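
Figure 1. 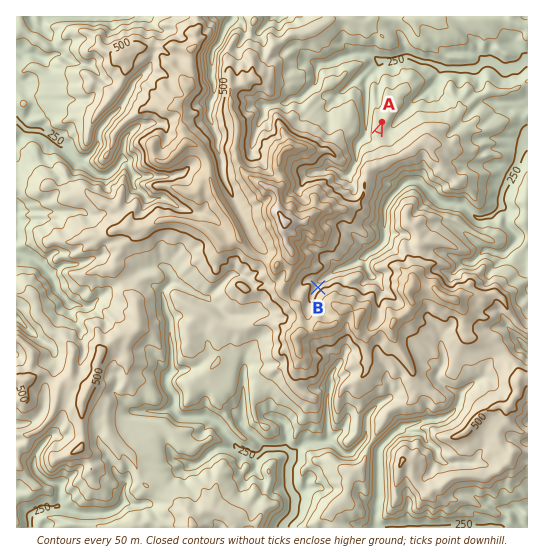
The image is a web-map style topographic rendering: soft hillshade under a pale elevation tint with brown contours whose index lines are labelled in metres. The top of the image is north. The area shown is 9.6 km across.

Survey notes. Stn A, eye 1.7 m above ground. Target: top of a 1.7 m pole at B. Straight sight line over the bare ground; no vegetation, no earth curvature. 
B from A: no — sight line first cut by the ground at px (371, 150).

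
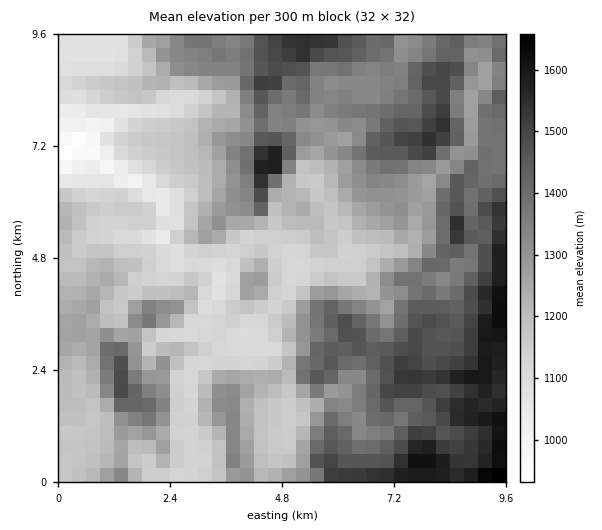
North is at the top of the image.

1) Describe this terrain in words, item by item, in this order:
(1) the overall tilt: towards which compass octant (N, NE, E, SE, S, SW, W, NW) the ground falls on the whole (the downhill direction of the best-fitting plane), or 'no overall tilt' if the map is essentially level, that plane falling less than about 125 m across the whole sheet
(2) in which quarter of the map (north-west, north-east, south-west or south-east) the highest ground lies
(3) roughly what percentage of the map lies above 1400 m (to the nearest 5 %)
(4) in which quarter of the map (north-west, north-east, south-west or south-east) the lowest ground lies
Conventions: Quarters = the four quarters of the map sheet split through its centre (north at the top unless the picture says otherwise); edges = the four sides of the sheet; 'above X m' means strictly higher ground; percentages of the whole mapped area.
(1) On the whole the ground falls towards the west.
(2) Look to the south-east quarter for the highest ground.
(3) Roughly 25 % of the ground is higher than 1400 m.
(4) The lowest point lies in the north-west quarter of the map.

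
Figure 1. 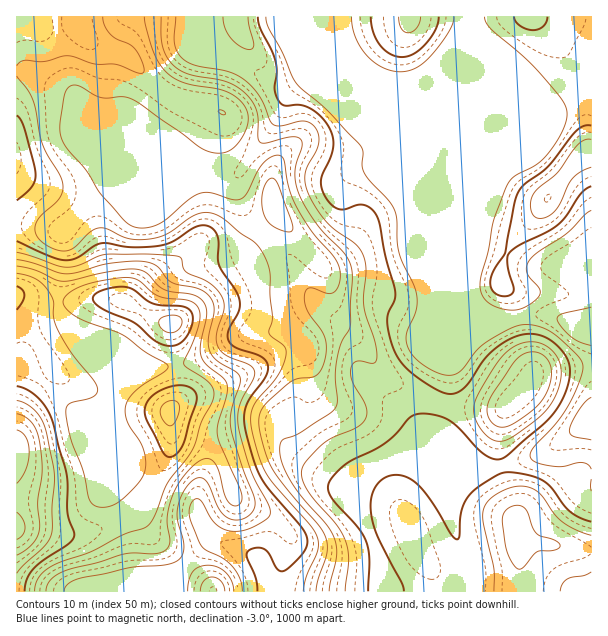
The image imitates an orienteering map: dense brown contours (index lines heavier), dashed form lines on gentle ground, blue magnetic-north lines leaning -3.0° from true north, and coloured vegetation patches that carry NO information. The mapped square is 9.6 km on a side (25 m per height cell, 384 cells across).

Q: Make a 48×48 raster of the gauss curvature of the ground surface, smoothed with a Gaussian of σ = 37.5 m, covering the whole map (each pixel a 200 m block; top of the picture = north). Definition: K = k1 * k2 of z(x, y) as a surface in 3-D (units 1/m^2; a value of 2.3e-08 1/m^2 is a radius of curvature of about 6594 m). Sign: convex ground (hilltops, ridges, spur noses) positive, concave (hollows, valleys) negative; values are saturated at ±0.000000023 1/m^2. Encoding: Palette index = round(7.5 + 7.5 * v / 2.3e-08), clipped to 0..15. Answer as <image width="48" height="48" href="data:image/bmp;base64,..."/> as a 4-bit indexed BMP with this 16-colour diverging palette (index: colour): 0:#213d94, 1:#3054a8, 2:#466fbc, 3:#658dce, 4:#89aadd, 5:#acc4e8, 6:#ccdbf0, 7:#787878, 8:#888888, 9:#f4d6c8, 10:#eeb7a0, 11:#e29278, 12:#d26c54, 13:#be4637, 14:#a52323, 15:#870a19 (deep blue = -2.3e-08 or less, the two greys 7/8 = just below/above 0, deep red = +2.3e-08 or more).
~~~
<image width="48" height="48" href="data:image/bmp;base64,Qk32BAAAAAAAAHYAAAAoAAAAMAAAADAAAAABAAQAAAAAAIAEAAATCwAAEwsAABAAAAAAAAAAlD0hAKhUMAC8b0YAzo1lAN2qiQDoxKwA8NvMAHh4eACIiIgAyNb0AKC37gB4kuIAVGzSADdGvgAjI6UAGQqHAFnLyYd3iIdd/0R3dniIiIiHd3d3h3eIh0ipmXeIh3g36kZ3dnh3d3d3d3eId3d4h1d3d3d3h2MCVGiHdndnd3eIh3eId3d3eJhleId3erZHdXmIebhWZ3eId3d3iIeIh+plZ3d3eKh4dWeIjflVZ3iIiId3iHeIdsl2d3d3dViHRGZlerdWd3iIh3d4iHdneHd4iId3mFnIWugzeId3h3iId4d4qYdomWZ4iJiHmXrrfvo1eJmId4iId3Z4mqmImHd3d4iIdljLe8hXeKmId3h3d3dnial3h3iHd3iIhTaYV3aJeJiIh3d3d3d3ZXdWeIh3d3iIhkdkRmeqd4iIh3d3iHh3Q3h3iah4h3iIh3tjWHeZZ3iIh3d4iId1NJqHicqIiIh4mIt1ZniYd3iId3d4iId2Zoh3d7p3iIh3eIiIY1m4eHd4d3d4iId4qHdmiJlmiIh2acp4Y036iId4h3eIh3Z72ol2iodWl3d1av13h1zpeIh3d3eHd2VryYqXeWZWh3d2V6qImVaHiHd3d3d3dlZ4mIq3Z2Z4h3d3dmZ4h2Z2eHZol4h3dmZ3d3m4VXeIh3eIeIM2d2iER3d6l3dnmtiHiJvYI4iIiHiHd1ECeYdkR5mJh3d6iIh3is/3A4d3iIiIdmQCrrh2eKpnd3epiHdXet/GV3d4h3iJee+WzrmIeJdXd3eYeId3ZVVHyXd4d3eHRv/5aId3d3d3eHZ3eIiHdANGiHeHZ3iXEH/4A2d3d4h2eIeWeId0VFiHeIhjSIrtY2iDJWd3eId2iYiWeIco2oZneLtQCJm7iLpTV3d4h4eId3iGeIcv+Hd3eLxxR3eIdouFeIeId3m4Z3d3eIdcl5mIh3eL6VZ4hCV2eIeId4u3Z3eYiIeHRZmIiDWv+VVXhSN5d3iHh3iFZ3iYiIiIZWiIeEe8t1V7uoatpnd3dleGZ3iIiIiIdmd3eGeZhlV7uqiLlndndmiXeId4iIh3h2eHeHeHd2Z4iIdmZ3ZpdomYiJZ4iIh3d3m4eHeHd3d4iIdmaIaLZ5mYiIZ4iIh4iIvJeIiId3iHiHd3eIeseamHd3d4iIiId4qneIiId3eIiId3d5eaWrmHeIiIiIiHZGdUV4d3d3eIiId3d3Z5R5h3eIiIiIiHd5tlZ4eIiHeIiIh3d2VZVnd3d3iIiIiIiImonYeIiIiIiIh3d3VHiadld3iIiIiIiIiYn4eIiIiIh4d3iJdGiLlnh3iIiIiIiIiJRYd4iIeIh3h3iutYl6loiIiIiIiIiIiJQod3iHeIiIiHi+pplXZ3iIiIiIiIiIiIZXd4iHeId3d3m5ZYZXd4iIiIiIiIiHeHd3d4iHeIdkVnh1RnWoeIh3d3eIiIiHh3iId4iHd4hViZdVZ4eIiId2ZVd4iIiId3eIeHeId5hovJh3eJZ4iHdomYZ4iHiHd3d4iHeIZ4h5uId4iHZ4h3aImZh3eHiHd3d3eHeId3ZomId5Zqd4h3eIial3d3iIiHd3d3d3mXZ3d3eJPMiIh2iIial0domYiIiA=="/>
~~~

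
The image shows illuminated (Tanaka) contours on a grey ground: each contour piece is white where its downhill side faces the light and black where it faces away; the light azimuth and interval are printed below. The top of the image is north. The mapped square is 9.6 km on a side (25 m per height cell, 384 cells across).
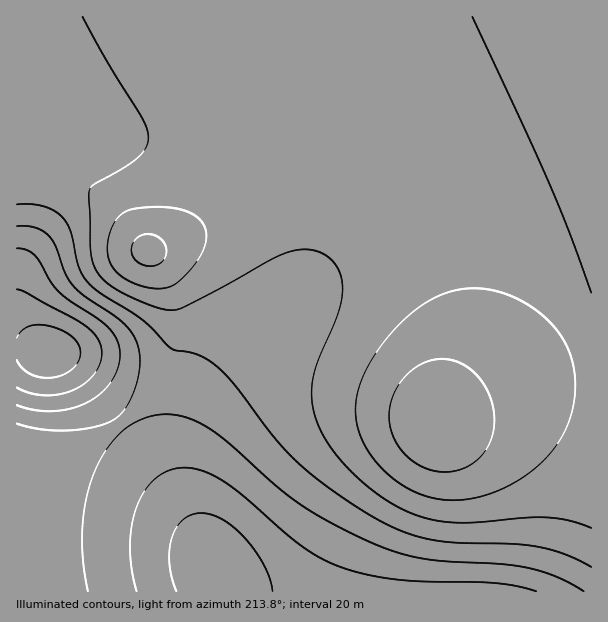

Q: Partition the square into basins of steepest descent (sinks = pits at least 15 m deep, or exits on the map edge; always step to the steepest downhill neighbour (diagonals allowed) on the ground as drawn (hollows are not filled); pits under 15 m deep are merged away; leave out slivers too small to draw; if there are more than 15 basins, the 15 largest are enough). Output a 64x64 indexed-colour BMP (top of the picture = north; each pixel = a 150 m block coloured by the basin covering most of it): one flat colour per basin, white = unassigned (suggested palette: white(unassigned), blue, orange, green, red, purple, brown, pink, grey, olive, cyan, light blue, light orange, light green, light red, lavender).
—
<image width="64" height="64" href="data:image/bmp;base64,Qk12CAAAAAAAAHYAAAAoAAAAQAAAAEAAAAABAAQAAAAAAAAIAAATCwAAEwsAABAAAAAAAAAA////ALR3HwAOf/8ALKAsACgn1gC9Z5QAS1aMAMJ34wB/f38AIr28AM++FwDox64AeLv/AIrfmACWmP8A1bDFADMzMzMzMzMzMzMzMRERERERERERERERERERERERERERMzMzMzMzMzMzMzMxEREREREREREREREREREREREREREzMzMzMzMzMzMzMxERERERERERERERERERERERERERETMzMzMzMzMzMzMzERERERERERERERERERERERERERERMzMzMzMzMzMzMzEREREREREREREREREREREREREREREzMzMzMzMzMzMzMRERERERERERERERERERERERERERETMzMzMzMzMzMzMRERERERERERERERERERERERERERERMzMzMzMzMzMzMhEREREREREREREREREREREREREREREzMzMzMzMzMzMyERERERERERERERERERERERERERERETMzMzMzMzMzMyERERERERERERERERERERERERERERERMzMzMzMzMzMzIREREREREREREREREREREREREREREREzMzMzMzMzMzIhERERERERERERERERERERERERERERETMzMzMzMzMzIiERERERERERERERERERERERERERERERMzMzMzMzMzMiEREREREREREREREREREREREREREREREzMzMzMzMzMiIRERERERERERERERERERERERERERERETMzMzMzMzMiIhERERERERERERERERERERERERERERERMzMzMzMzMiIiIREREREREREREREREREREREREREREREzMzMzMzMyIiIhERERERERERERERERERERERERERERETMzMzMzMyIiIiERERERERERERERERERERERERERERERMzMzMzMyIiIiIREREREREREREREREREREREREREREREzMzMzMyIiIiIiERERERERERERERERERERERERERERETMzMzMzIiIiIiIRERERERERERERERERERERERERERERMzMzMzIiIiIiIiEREREREREREREREREREREREREREREzMzMzIiIiIiIiIhERERERERERERERERERERERERERETMzMzIiIiIiIiIiERERERERERERERERERERERERERERMzMzIiIiIiIiIiIhEREREREREREREREREREREREREREzMyIiIiIiIiIiIiIRERERERERERERERERERERERERESIiIiIiIiIiIiIiIiERERERERERERERERERERERERERIiIiIiIiIiIiIiIiIiEREREREREREREREREREREREREiIiIiIiIiIiIiIiIiIhERERERERERERERERERERERESIiIiIiIiIiIiIiIiIiIRERERERERERERERERERERERIiIiIiIiIiIiIiIiIiIiEREREREREREREREREREREREiIiIiIiIiIiIiIiIiIiIhERERERERERERERERERERESIiIiIiIiIiIiIiIiIiIiERERERERERERERERERERERIiIiIiIiIiIiIiIiIiIiIREREREREREREREREREREREiIiIiIiIiIiIiIiIiIiIiERERERERERERERERERERESIiIiIiIiIiIiIiIiIiIiIRERERERERERERERERERERIiIiIiIiIiIiIiIiIiIiIhEREREREREREREREREREREiIiIiIiIiIiIiIiIiIiIiERERERERERERERERERERESIiIiIiIiIiIiIiIiIiIiIRERERERERERERERERERERIiIiIiIiIiIiIiIiIiIiIhEREREREREREREREREREREiIiIiIiIiIiIiIiIiIiIhERERERERERERERERERERESIiIiIiIiIiIiIiIiIiIiERERERERERERERERERERERIiIiIiIiIiIiIiIiIiIiIREREREREREREREREREREREiIiIiIiIiIiIiIiIiIiIRERERERERERERERERERERESIiIiIiIiIiIiIiIiIiIRERERERERERERERERERERERIiIiIiIiIiIiIiIiIiIhERERERERERERERERERERERESIiIiIiIiIiIiIiIiIhERERERERERERERERERERERERERIiIiIiIiIiIiIiIhERERERERERERERERERERERERERERESIiIiIiIiIiIRERERERERERERERERERERERERERERERERESIiIiIhERERERERERERERERERERERERERERERERERERERERERERERERERERERERERERERERERERERERERERERERERERERERERERERERERERERERERERERERERERERERERERERERERERERERERERERERERERERERERERERERERERERERERERERERERERERERERERERERERERERERERERERERERERERERERERERERERERERERERERERERERERERERERERERERERERERERERERERERERERERERERERERERERERERERERERERERERERERERERERERERERERERERERERERERERERERERERERERERERERERERERERERERERERERERERERERERERERERERERERERERERERERERERERERERERERERERERERERERERERERERERERERERERERERERERERERERERERERERERERERERERERERERERERERERERERERERERERERERERERERERERERERERERERERERERERERERERERERERERERERERERERERERERERERERERERER"/>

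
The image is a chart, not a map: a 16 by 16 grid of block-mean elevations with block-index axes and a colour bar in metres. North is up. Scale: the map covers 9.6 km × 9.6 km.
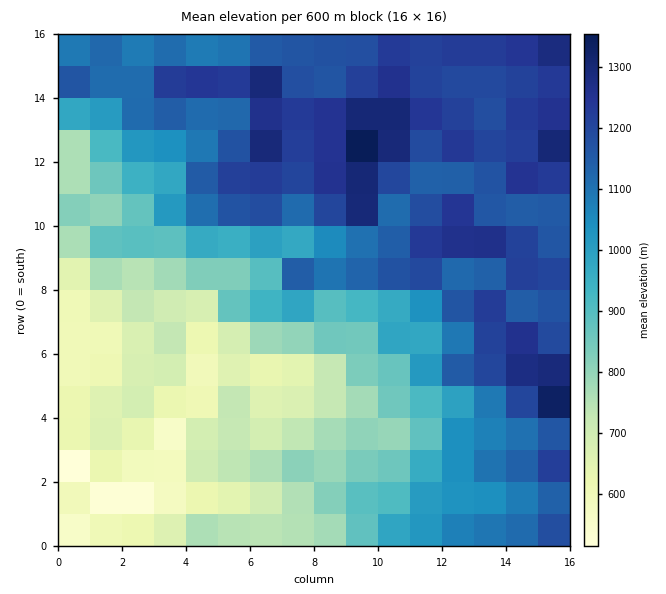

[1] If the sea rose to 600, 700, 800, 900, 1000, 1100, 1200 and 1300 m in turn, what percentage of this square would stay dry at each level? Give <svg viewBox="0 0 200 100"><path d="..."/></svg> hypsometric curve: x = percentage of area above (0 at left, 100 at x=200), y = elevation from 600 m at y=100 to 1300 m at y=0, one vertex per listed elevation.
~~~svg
<svg viewBox="0 0 200 100"><path d="M191 100l-25-14-24-15-18-14-16-14-23-14-39-15-38-14"/></svg>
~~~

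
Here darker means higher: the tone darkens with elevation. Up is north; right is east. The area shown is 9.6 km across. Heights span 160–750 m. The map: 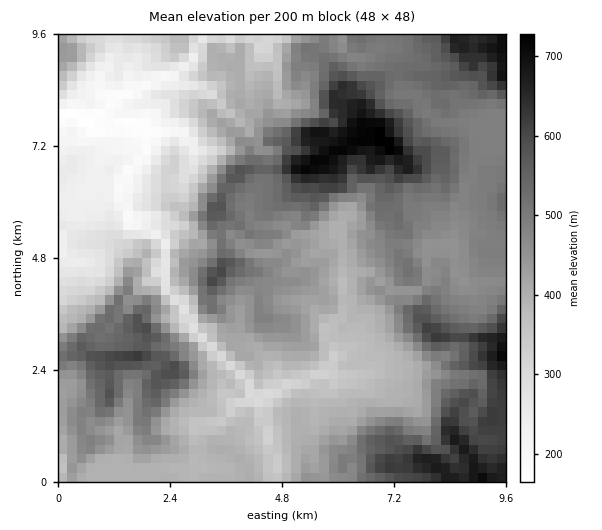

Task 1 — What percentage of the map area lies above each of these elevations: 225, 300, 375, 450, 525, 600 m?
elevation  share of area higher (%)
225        95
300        86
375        76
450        51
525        25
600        10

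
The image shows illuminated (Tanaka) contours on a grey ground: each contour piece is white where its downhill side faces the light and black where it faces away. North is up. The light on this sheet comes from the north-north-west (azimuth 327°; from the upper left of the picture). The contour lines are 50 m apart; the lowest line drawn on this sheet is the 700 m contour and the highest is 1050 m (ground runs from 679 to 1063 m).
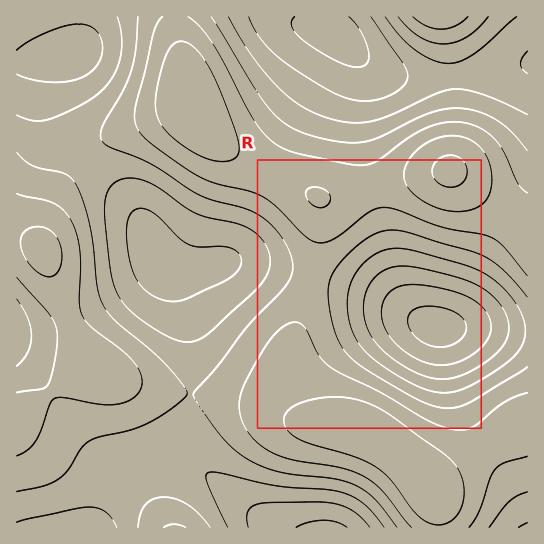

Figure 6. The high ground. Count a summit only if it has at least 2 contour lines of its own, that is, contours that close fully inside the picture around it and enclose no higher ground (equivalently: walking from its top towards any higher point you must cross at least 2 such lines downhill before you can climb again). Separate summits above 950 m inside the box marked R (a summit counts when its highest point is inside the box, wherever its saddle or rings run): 1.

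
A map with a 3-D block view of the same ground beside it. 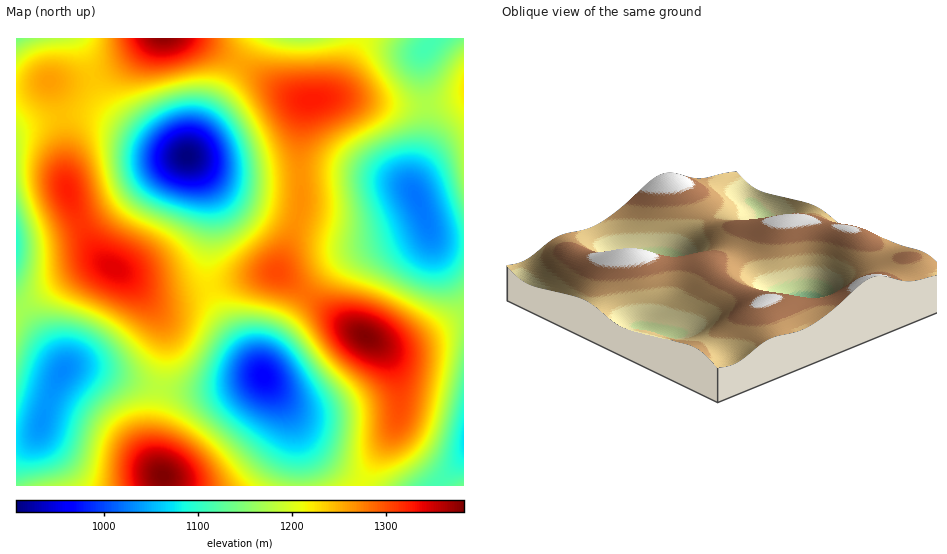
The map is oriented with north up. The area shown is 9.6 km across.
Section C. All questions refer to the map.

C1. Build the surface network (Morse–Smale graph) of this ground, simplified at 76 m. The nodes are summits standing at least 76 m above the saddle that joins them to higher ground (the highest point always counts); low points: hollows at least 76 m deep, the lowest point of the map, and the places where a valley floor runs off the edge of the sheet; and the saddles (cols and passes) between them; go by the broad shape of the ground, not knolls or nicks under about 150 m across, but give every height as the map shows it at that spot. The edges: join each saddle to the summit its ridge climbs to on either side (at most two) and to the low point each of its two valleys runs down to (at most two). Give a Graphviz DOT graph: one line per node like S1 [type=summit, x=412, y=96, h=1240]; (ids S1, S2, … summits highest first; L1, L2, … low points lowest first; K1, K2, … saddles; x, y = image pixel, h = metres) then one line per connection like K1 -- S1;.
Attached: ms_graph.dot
graph terrain {
  S1 [type=summit, x=162, y=476, h=1383];
  S2 [type=summit, x=365, y=337, h=1381];
  S3 [type=summit, x=164, y=39, h=1376];
  S4 [type=summit, x=113, y=268, h=1342];
  L1 [type=low, x=187, y=156, h=906];
  L2 [type=low, x=263, y=376, h=965];
  L3 [type=low, x=417, y=198, h=1021];
  L4 [type=low, x=63, y=371, h=1030];
  L5 [type=low, x=463, y=441, h=1073];
  L6 [type=low, x=17, y=39, h=1141];
  K1 [type=saddle, x=306, y=294, h=1283];
  K2 [type=saddle, x=239, y=63, h=1256];
  K3 [type=saddle, x=61, y=117, h=1242];
  K4 [type=saddle, x=92, y=77, h=1239];
  K5 [type=saddle, x=209, y=287, h=1223];
  K6 [type=saddle, x=363, y=483, h=1206];
  K7 [type=saddle, x=160, y=387, h=1181];
  K8 [type=saddle, x=21, y=309, h=1167];
  K1 -- S2;
  K1 -- L2;
  K1 -- L3;
  K2 -- S2;
  K2 -- S3;
  K2 -- L1;
  K3 -- S4;
  K3 -- L1;
  K3 -- L4;
  K4 -- S3;
  K4 -- S4;
  K4 -- L1;
  K4 -- L6;
  K5 -- S2;
  K5 -- S4;
  K5 -- L1;
  K5 -- L2;
  K6 -- S2;
  K6 -- L2;
  K6 -- L5;
  K7 -- S1;
  K7 -- S4;
  K7 -- L2;
  K7 -- L4;
  K8 -- S1;
  K8 -- S4;
  K8 -- L4;
}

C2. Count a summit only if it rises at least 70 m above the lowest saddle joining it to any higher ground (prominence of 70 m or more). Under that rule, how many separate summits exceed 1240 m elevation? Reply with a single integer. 3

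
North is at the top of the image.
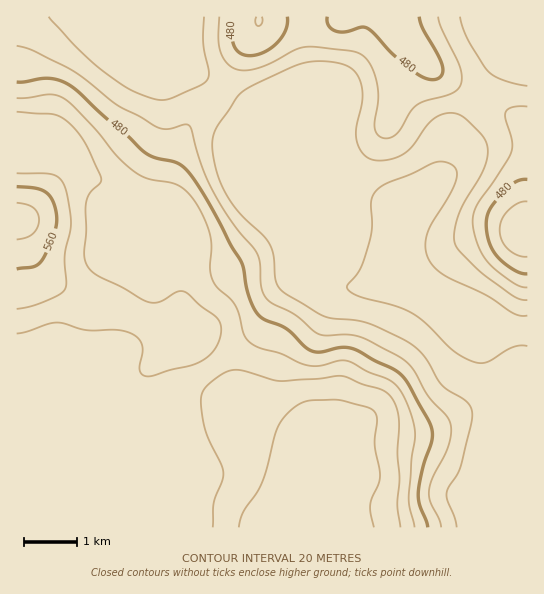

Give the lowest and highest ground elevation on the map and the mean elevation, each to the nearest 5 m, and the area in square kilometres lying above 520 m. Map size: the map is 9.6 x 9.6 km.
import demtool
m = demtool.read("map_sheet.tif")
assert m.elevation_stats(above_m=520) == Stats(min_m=415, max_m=590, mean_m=480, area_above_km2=17.7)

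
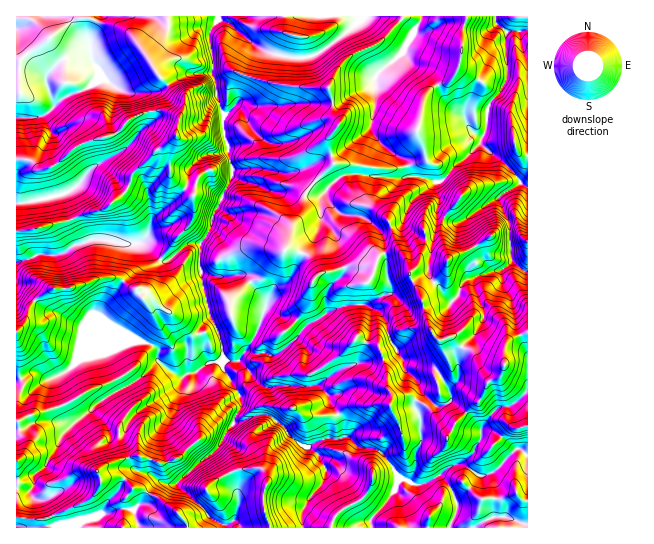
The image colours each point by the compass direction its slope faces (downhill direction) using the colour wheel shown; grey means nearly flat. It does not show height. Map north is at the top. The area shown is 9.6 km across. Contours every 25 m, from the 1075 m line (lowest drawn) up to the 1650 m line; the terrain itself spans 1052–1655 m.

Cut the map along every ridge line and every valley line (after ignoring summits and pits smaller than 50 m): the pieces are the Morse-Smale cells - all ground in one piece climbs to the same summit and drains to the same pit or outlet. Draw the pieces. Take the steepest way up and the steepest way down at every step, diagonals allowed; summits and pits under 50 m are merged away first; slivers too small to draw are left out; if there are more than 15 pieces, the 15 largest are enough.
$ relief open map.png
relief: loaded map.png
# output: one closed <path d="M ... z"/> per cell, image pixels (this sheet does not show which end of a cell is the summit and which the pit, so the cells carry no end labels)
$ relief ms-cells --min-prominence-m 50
<path d="M466 16l-105 0-1 3-14 14-17 14-16 9-12 3-26-4-18-8-27-23-11-4-1-4-49 0-1 13-20 29 9 16 10 10 23-11 21-1 5 10 1 16 7 16-1 13 9 39 0 12-19 36-2 15-11 14-1 20 12 54-10 9-1 7 7 28 2 2 12-2 2 2 1 8 16 24 1 12-6 14 6 0 12-5 14-1 14 9 12 15 12 8 5 0 15-8 16 0 3-2-1-15-12-19-3-8-11-10 29-18 12-4 23-3 17-8 5 7 2 11 11 9 4 8 0 8-5 8 0 6 5 8 1 25-6 15 0 14-6 10 8 4 16-5 14-12 10-4 10 3 12 9 12-3 24-23-18-17-6-2-9 0-1-2 17-21 16-4 14-13 0-118-15-12-12 10-7 0-28 9-6 7-3 10-6 4-17-18-11 8-2 5-10-18-2-12-13-21-8-26-14-11-15-4-3-3-21-38 19 1 20 4 27 0 24-9-1-12-7-14 6-31 2-7 9-8 13-4 8-8 6-18 0-23z"/><path d="M221 361l-12 2-12 9-10 1-2 3-6 0-12-7-6-6-4 0-19 17-32 17-32 26-11 11-16 31-12 9 0 8-4 8 2 8 11 5 9 23 2 2 15-3 48-16 15 0 6 19 86 0 0-3-14-6-34-34 5-8 37-30 22-40-1-12-16-24z"/><path d="M527 16l-60 1-6 17-1 29-5 12-8 8-13 4-9 8-2 7-6 31 7 14 1 13-24 8-27 0-20-4-19-1 21 38 3 3 15 4 14 11 8 26 13 21 2 12 10 18 2-5 10-8-5-12 0-5 3-19 6-22 0-11 18 9 7-2 58-38-3-6-37-35 7-15 0-17 4-8 9-9 7-14 0-46 3-2 17 0z"/><path d="M197 243l-11 2-20 16-5-1-8 9 0 8-4 9-7 6-11-4-10-9-19-2-31 11-17 0-16 9-9 10-5 18-8 8 0 46 3 1 15-8 17 7 15-7 11-12 12-7 21-8 11 0 16-5 18 7 4 4 0 11 20 14 18-4 9-7 2-3-4-8 0-11-4-14 11-12-12-54 1-18z"/><path d="M167 16l-150 0-1 101 27-1 19-17 25-11 14-9 29 14 27-1 5-3 6-4-11-11-9-16 20-29z"/><path d="M267 415l-9 0-17 6-6 0-8 10-8 16-42 35 0 3 34 34 14 6 1 3 76 0 1-18 6-12 15-17 1-14-5-10-10-9-11-4-18-20z"/><path d="M165 111l-12 0-18 5-5 3-13 14-39 12-21 19-12 5-6 0-9-9-13-1-1 71 18-1 33-8 18-8 18-4 15-10 10-10 4-15 27-26 7-3 10-8 3-19z"/><path d="M173 140l-14 8-27 26-4 15-22 19-21 5-18 8-33 8-17 2-1 31 14-3 7-4 22 0 15-10 16-5 19 0 14 4 16-1 11 6 11 11 14-21 14-14 6-15-2-16-22-17-2-30z"/><path d="M398 352l-17 8-23 3-12 4-29 18 11 10 3 8 10 16 3 7 0 11 5 0 9 10 13 1 10 4 8 10 8 15 12 4 6-10 0-14 6-15-1-25-5-8 0-6 5-8 0-8-4-8-11-9-2-11z"/><path d="M211 72l-21 1-22 12 17 16-9 29 0 8-7 9 2 30 22 17 2 16-6 15-14 14-14 19 2 3 8-2 15-14 8-2 5 1 6-6 6-9 2-15 19-36 0-12-9-39 1-13-7-16-1-16z"/><path d="M102 79l-5 1-15 11-20 8-19 17-26 1-1 41 14 2 9 9 6 0 12-5 21-19 39-12 13-14 12-6 23-2 15 7 5-17-16-16-12 7-27 1-16-6z"/><path d="M137 340l-16 5-11 0-21 8-12 7-11 12-15 7-17-7-17 8-1 49 6 0 17-8 34 3 25-21 40-23 21-18 0-11-4-4z"/><path d="M349 437l-24 2-17 8 12 10 5 10 0 10-22 33-2 9 2 9 68 0 0-9 12-12 12-17 4-12-14-21-8-8-19-2z"/><path d="M109 240l-19 0-16 5-15 10-22 0-20 8-1 68 8-6 5-18 4-5 21-14 17 0 31-11 15 0 14 11 11 4 3-1 7-10 1-12 7-10-10-10-11-6-16 1z"/><path d="M521 449l-6 0-21 23-11 4-4 0-17-12-15 4-7 7 11 12 6 16-1 11-6 14 78-1 0-72z"/>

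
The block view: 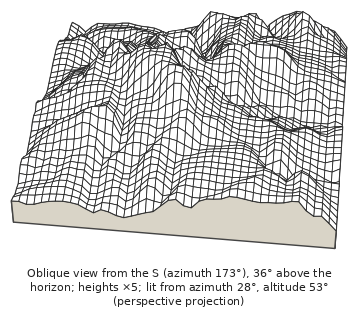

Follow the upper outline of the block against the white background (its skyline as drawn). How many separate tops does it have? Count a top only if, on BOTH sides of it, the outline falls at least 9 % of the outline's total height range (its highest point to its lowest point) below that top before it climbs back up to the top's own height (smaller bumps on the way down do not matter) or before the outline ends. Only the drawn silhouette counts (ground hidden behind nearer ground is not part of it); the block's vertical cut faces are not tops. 2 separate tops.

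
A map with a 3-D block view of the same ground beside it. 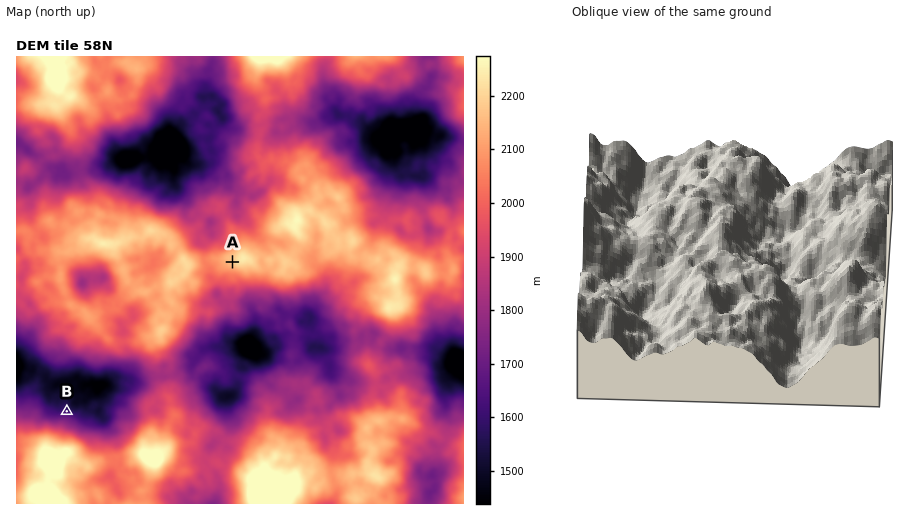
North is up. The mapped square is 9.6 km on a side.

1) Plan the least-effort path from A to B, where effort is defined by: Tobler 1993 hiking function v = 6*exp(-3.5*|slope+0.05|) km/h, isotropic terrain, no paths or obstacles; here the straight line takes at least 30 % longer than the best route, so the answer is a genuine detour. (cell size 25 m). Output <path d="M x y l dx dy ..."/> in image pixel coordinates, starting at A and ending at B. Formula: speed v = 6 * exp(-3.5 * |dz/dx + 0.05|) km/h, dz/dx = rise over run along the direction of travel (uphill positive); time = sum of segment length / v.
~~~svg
<path d="M232 262l-2-1-13 0-9 4-4 9 0 10-7 14-2 2-1 3 0 7 1 2 0 4-2 4-4 4-10 21-4 3-2 5 0 7-2 5-6 5-3 2-9 9-3 7-2 1-2 2-5 3-7 7-4 9-1 1-7 4-5 6-7 7-2 1-6 0-14-7-3 0-2-1-5-3-2-2-9-5"/>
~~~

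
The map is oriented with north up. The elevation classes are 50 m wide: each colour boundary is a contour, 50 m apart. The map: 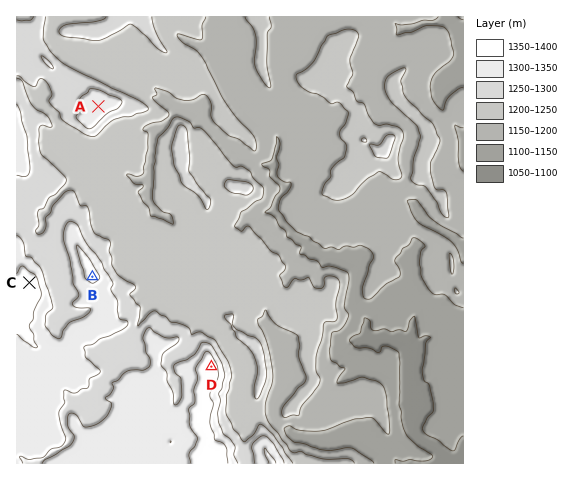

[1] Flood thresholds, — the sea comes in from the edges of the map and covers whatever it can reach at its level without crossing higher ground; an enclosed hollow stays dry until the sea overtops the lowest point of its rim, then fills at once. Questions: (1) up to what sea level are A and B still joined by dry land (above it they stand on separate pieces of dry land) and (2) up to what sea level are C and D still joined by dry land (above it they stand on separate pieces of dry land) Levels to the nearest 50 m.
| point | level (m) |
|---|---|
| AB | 1250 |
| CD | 1300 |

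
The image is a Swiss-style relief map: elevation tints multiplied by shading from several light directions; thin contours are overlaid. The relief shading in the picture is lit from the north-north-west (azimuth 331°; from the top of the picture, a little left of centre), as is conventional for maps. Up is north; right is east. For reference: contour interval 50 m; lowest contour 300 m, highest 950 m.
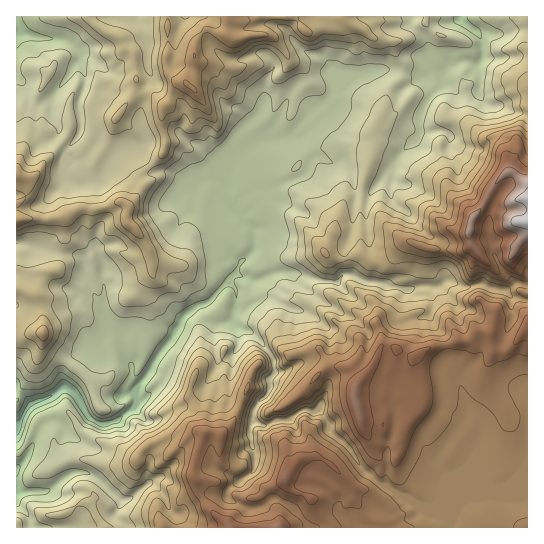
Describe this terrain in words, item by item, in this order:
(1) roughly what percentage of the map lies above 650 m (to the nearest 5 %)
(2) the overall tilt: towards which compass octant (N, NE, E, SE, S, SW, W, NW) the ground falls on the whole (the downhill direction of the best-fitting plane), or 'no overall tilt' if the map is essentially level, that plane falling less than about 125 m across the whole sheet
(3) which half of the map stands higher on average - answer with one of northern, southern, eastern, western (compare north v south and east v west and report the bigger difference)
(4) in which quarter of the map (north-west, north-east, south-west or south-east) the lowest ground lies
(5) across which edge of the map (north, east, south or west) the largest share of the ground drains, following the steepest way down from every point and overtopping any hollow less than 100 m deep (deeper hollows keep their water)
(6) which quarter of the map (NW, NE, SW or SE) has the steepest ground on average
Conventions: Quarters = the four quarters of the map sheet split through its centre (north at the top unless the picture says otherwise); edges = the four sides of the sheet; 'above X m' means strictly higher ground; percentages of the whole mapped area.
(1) About 35 % of the map lies above 650 m.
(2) The general tilt is down to the north-west (the land rises towards the south-east).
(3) The eastern half stands higher on average than the western half.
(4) Look to the south-west quarter for the lowest ground.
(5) The largest share of the runoff leaves by the western edge.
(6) Slopes are steepest in the south-west quarter.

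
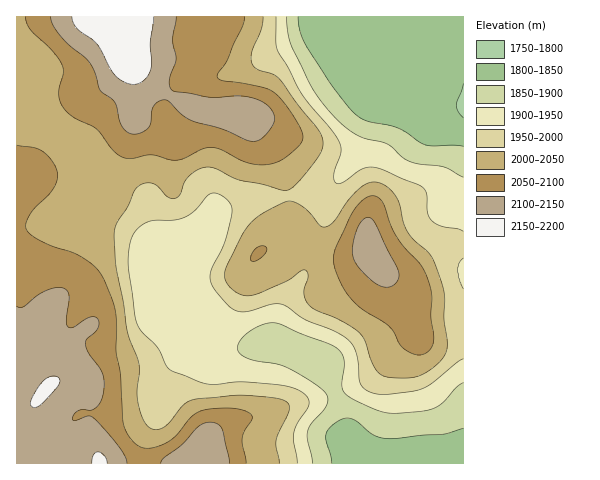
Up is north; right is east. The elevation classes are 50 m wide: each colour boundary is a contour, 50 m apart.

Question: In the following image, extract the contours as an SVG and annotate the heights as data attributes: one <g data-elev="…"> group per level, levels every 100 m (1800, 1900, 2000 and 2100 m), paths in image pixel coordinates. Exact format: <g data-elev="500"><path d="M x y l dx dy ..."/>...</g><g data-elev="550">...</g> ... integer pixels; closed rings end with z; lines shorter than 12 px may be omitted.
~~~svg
<g data-elev="1800"><path d="M463 118l-5-7-2-6 7-21"/></g><g data-elev="1900"><path d="M312 463l-4-23-1-8 4-8 15-18 2-6-1-4-11-11-28-17-11-4-26-4-11-6-3-5 2-7 6-7 10-7 12-5 11 0 57 24 6 6 3 7-2 24 2 8 11 8 28 12 16 1 33-4 10-6 14-15 7-5"/><path d="M463 177l-19-10-25-3-10-3-7-4-13-12-29-9-19-13-19-20-13-20-19-40-2-11-1-15"/></g><g data-elev="2000"><path d="M279 463l-3-16 0-7 12-27 2-6-2-4-7-4-40-4-46 4-12 6-14 17-7 6-9 1-7-5-5-9-3-13-1-11 2-26-12-36-4-28-7-35-2-28 1-9 2-7 11-15 7-17 8-6 5-1 6 1 13 13 8 1 5-3 4-13 6-7 10-6 9-2 8 2 21 11 48 10 5-1 7-6 20-25 4-8 1-7-1-7-4-7-20-24-19-26-7-5-15-5-5-6 0-10 9-24 2-12"/><path d="M387 377l23 1 14-4 18-14 4-7 1-7-3-27 0-25-7-24-7-16-17-15-6-8-4-9-4-20-6-9-7-7-7-3-7-1-7 2-15 15-16 22-8 6-6-2-16-18-13-6-11 3-24 14-12 14-18 35-1 10 4 9 12 9 11 0 34-14 15-10 5-1 2 7-4 16 4 11 7 5 24 10 19 13 7 9 6 19 4 9 6 5z"/></g><g data-elev="2100"><path d="M127 463l-2-7-6-9-25-29-5-2-13 4-4-1 2-5 4-3 13-1 5-2 5-6 2-7 1-11-1-9-4-7-11-15-3-9 2-5 11-11 1-5-1-4-3-2-5 0-16 10-6 0-2-7 3-25-2-5-6-3-8 1-10 4-21 15-5-1"/><path d="M230 463l-8-34-5-5-7-2-7 2-6 3-15 18-19 14-2 4"/><path d="M386 287l5-1 5-3 3-6-1-6-23-48-4-5-4 0-6 4-5 10-3 14 0 11 4 9 11 11 9 7z"/><path d="M51 17l2 9 8 11 29 26 5 10 4 16 16 13 5 21 7 9 10 2 10-5 3-5 3-18 5-4 7-2 4 2 14 14 10 5 29 8 27 12 7 0 6-2 9-12 4-8-3-9-10-8-17-6-36 1-34-5-4-3-1-11 6-18-3-20 3-23"/></g>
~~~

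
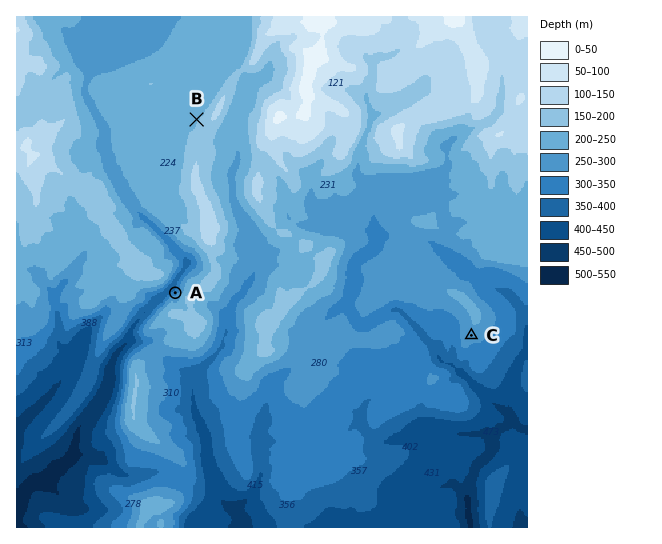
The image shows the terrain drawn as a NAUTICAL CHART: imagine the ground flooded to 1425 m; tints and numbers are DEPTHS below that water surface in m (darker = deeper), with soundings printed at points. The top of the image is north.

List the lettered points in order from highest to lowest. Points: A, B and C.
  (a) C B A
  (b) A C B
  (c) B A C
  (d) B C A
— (d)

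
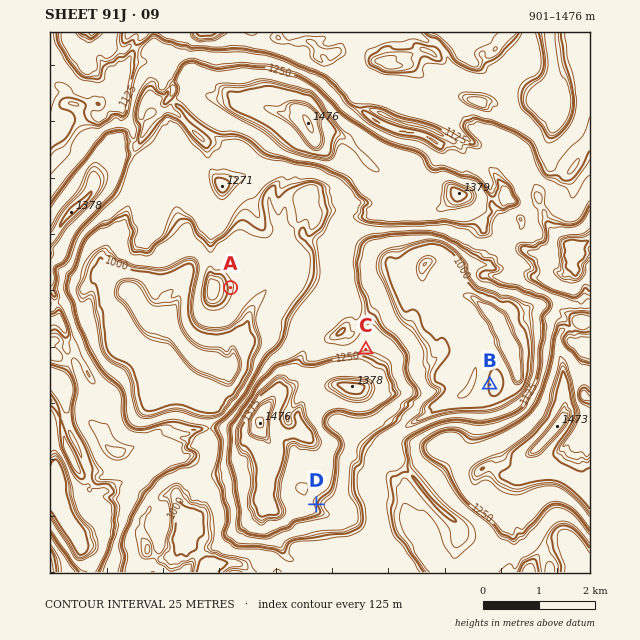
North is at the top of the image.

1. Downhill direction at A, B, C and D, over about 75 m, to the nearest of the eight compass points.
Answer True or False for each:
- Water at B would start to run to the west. True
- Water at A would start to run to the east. True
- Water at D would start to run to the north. False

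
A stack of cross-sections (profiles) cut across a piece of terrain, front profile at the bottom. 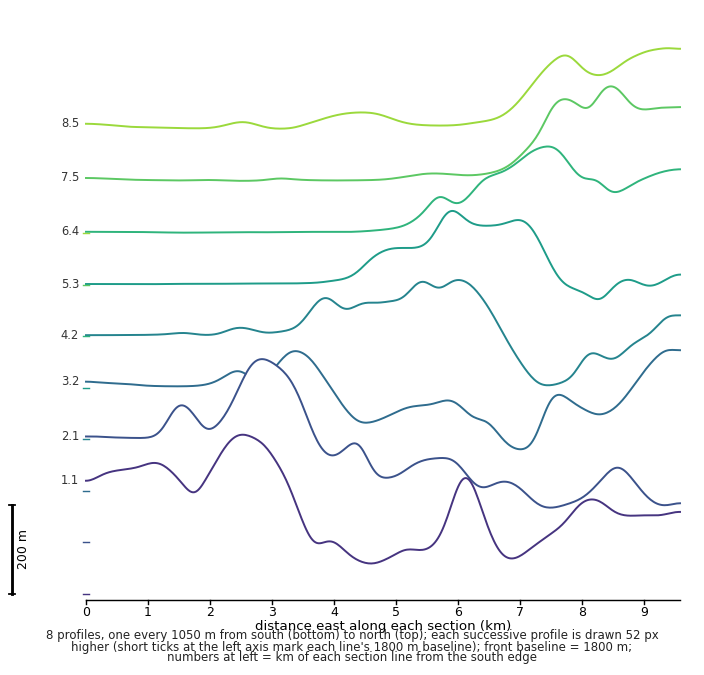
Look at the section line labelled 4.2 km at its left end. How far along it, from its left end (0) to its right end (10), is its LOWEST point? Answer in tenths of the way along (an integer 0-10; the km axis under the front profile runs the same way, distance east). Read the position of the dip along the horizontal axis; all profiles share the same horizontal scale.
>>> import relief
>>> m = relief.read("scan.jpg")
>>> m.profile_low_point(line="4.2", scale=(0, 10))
8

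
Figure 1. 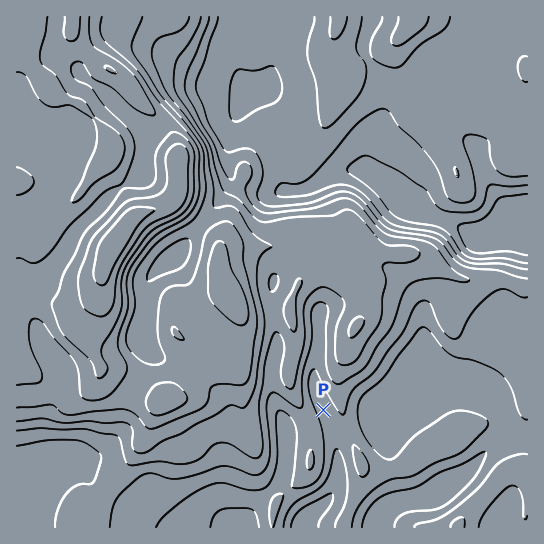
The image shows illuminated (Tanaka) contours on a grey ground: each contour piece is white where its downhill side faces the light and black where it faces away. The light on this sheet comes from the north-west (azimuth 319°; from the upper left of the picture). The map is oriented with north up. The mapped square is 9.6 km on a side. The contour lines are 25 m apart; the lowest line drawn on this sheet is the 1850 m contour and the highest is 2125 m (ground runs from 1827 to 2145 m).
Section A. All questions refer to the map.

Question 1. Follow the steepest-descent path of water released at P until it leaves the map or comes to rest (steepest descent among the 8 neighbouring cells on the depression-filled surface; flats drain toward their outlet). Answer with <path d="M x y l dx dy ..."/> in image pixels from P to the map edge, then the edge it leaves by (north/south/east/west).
<path d="M323 410l3 1 3 6 0 2 2 4 0 4 2 2 0 4 1 1 1 13 2 2 0 9 1 1 0 19-1 1-2 8-5 10-27 25-1 5"/>
exit: south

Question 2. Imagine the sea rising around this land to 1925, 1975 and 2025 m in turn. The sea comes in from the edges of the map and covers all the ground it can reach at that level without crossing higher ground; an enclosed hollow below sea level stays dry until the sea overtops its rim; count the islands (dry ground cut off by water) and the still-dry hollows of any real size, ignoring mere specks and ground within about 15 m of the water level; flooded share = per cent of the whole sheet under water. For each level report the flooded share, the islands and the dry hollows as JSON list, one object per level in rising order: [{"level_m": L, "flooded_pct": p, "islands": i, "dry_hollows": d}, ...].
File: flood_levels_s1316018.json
[{"level_m": 1925, "flooded_pct": 40, "islands": 0, "dry_hollows": 0}, {"level_m": 1975, "flooded_pct": 59, "islands": 0, "dry_hollows": 0}, {"level_m": 2025, "flooded_pct": 73, "islands": 0, "dry_hollows": 0}]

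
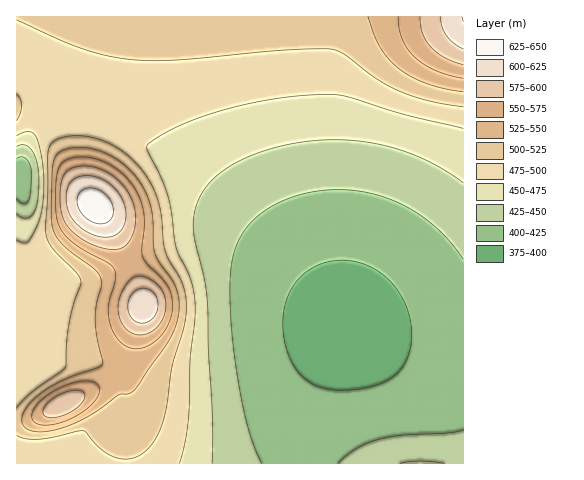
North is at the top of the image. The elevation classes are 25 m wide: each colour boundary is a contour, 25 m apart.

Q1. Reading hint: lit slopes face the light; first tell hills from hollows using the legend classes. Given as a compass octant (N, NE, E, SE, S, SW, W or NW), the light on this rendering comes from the S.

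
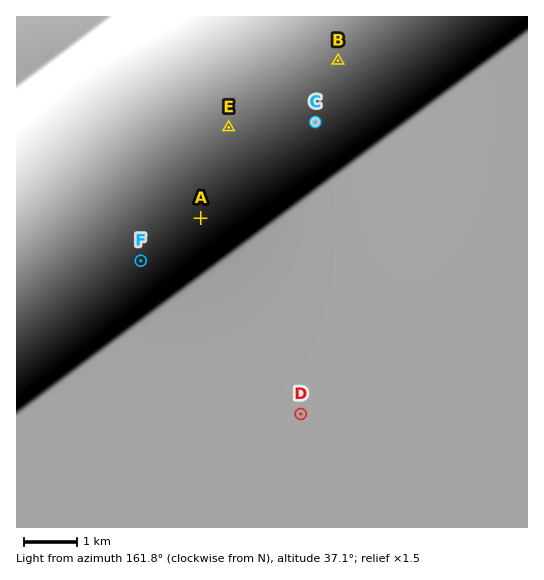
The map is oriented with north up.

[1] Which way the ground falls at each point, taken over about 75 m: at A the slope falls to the NW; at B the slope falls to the NW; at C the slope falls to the NW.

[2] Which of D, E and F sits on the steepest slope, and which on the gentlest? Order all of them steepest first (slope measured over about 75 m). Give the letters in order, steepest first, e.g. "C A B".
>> F E D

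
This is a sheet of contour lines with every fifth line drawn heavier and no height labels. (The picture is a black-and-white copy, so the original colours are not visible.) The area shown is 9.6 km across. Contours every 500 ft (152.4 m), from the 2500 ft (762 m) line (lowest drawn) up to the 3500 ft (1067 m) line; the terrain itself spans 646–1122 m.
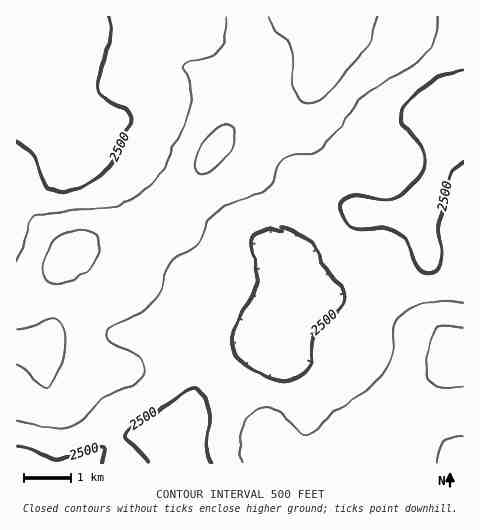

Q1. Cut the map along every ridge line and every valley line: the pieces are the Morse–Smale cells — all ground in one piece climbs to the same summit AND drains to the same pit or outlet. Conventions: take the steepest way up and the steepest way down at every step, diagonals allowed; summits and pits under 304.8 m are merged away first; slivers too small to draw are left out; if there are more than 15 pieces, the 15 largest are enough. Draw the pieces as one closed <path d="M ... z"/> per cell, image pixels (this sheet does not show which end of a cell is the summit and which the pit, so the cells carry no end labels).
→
<path d="M463 16l-160 1 23 37 0 8-16 27-16 15-16 10-27 5-17 8-25 28-12 23-9 11-36 33-25 13-49 12-7 3-12 15-3 11-2 40-8 30-3 1-27-1 1 118 71 0 15-15 17-11 41-4 18-6 10-15 10-37 4-3 19-3 15-10 29-27 12-19 13-24-3-26 46-28 28-24 44 5 7-4 11-11 16-38 9-48 15-3z"/><path d="M463 114l-14 2-5 30-12 39-8 17-11 11-7 4-9 0-35-5-28 24-46 28 3 26-13 24-12 19-29 27-15 10-19 3-4 3-10 37-10 15-18 6-41 4-17 11-15 14 375 1z"/><path d="M302 16l-274 1 21 14 15 15 2 8-13 23-5 20 0 18 8 15-20-12-15-6-5 0 1 233 12 2 17-1 8-30 3-45 7-13 7-8 14-5 46-11 21-12 36-33 9-11 12-23 25-28 17-8 27-5 16-10 16-15 16-27 0-8-7-14z"/><path d="M27 16l-11 1 0 94 20 7 17 10-5-13 0-18 3-14 14-26 1-7-17-19z"/>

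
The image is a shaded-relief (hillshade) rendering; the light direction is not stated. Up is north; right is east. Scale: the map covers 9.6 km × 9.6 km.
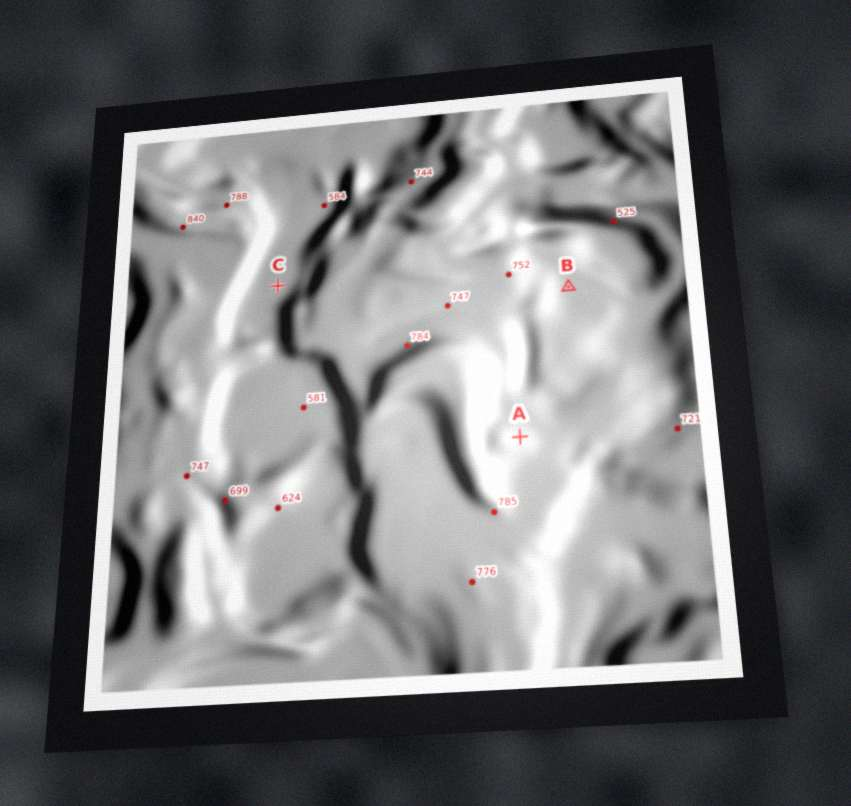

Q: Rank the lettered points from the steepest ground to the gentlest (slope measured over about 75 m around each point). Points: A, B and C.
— A B C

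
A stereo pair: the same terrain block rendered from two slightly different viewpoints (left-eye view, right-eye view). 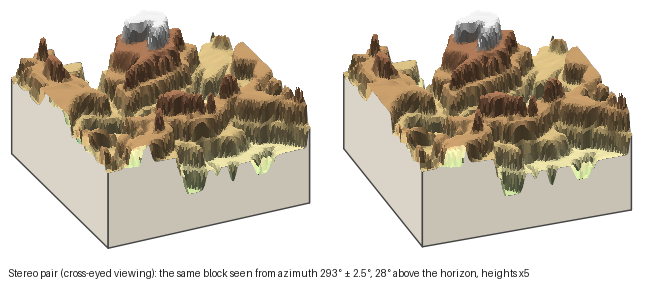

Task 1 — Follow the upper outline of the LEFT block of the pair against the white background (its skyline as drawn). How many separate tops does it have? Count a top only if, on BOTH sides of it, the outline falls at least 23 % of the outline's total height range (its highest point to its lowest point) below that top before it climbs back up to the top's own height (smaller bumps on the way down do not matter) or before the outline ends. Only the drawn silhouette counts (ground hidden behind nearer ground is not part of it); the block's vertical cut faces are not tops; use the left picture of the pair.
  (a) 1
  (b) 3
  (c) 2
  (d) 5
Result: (c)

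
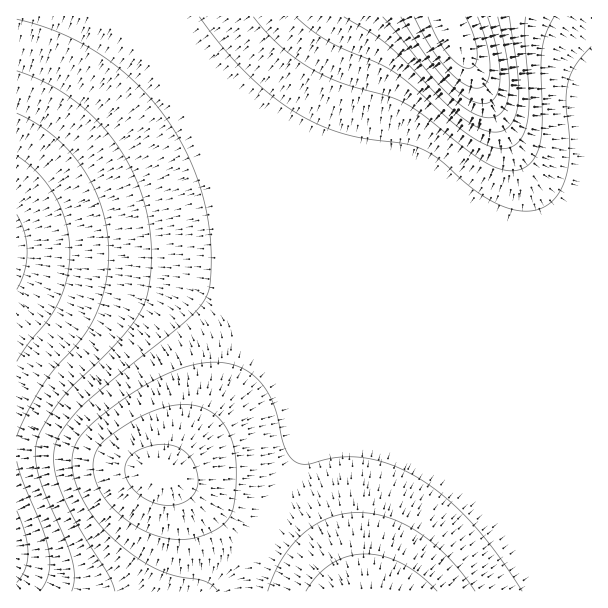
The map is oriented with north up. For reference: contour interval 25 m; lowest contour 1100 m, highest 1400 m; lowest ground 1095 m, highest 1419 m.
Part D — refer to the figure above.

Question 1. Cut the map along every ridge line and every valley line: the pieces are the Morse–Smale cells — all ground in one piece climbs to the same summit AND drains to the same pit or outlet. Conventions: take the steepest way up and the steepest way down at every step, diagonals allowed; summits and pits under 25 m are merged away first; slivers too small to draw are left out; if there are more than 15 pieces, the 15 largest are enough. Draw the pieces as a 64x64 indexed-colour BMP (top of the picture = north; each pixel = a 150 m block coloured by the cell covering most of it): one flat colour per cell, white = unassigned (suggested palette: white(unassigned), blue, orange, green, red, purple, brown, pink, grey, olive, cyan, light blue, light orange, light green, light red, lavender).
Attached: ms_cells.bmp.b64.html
<image width="64" height="64" href="data:image/bmp;base64,Qk12CAAAAAAAAHYAAAAoAAAAQAAAAEAAAAABAAQAAAAAAAAIAAATCwAAEwsAABAAAAAAAAAA////ALR3HwAOf/8ALKAsACgn1gC9Z5QAS1aMAMJ34wB/f38AIr28AM++FwDox64AeLv/AIrfmACWmP8A1bDFAEREREREREREREREVVVVVVVVMzMzMzMzMzMzMzMzMzMzRERERERERERERERFVVVVVVMzMzMzMzMzMzMzMzMzMzNERERERERERERERERVVVVTMzMzMzMzMzMzMzMzMzMzM0REREREREREREREREVVVTMzMzMzMzMzMzMzMzMzMzMzRERERERERERERERERFUzMzMzMzMzMzMzMzMzMzMzMzNEREREREREREREREREQzMzMzMzMzMzMzMzMzMzMzMzM0REREREREREREREREIjMzMzMzMzMzMzMzMzMzMzMzMzREREREREREREREREIiIzMzMzMzMzMzMzMzMzMzMzMzNEREREREREREREREIiIjMzMzMzMzMzMzMzMzMzMzMzM0RERERERERERERCIiIiIzMzMzMzMzMzMzMzMzMzMzMzRERERERERERERCIiIiIjMzMzMzMzMzMzMzMzMzMzMzNERERERERERERCIiIiIiIzMzMzMzMzMzMzMzMzMzMzM0REREREREREQiIiIiIiIjMzMzMzMzMzMzMzMzMzMzMzREREREREREIiIiIiIiIiIzMzMzMzMzMzMzMzMzMzMzNERERERCIiIiIiIiIiIiIjMzMzMzMzMzMzMzMzMzMzM0REQiIiIiIiIiIiIiIiIiIzMzMzMzMzMzMzMzMzMzMzIiIiIiIiIiIiIiIiIiIiIjMzMzMzMzMzMzMzMzMzMzMiIiIiIiIiIiIiIiIiIiIiIzMzMzMzMzMzMzMzMzMzMyIiIiIiIiIiIiIiIiIiIiIjMzMzMzMzMzMzMzMzMzMzIiIiIiIiIiIiIiIiIiIiIiMzMzMzMzMREREREREzMzMiIiIiIiIiIiIiIiIiIiIiIzMzMzMRERERERERERETMyIiIiIiIiIiIiIiIiIiIiIjMzMxERERERERERERERETIiIiIiIiIiIiIiIiIiIiIiMzEREREREREREREREREREiIiIiIiIiIiIiIiIiIiIiIRERERERERERERERERERESIiIiIiIiIiIiIiIiIiIiIRERERERERERERERERERERIiIiIiIiIiIiIiIiIiIiIhEREREREREREREREREREREiIiIiIiIiIiIiIiIiIiIhERERERERERERERERERERESIiIiIiIiIiIiIiIiIiIiERERERERERERERERERERERIiIiIiIiIiIiIiIiIiIiEREREREREREREREREREREREiIiIiIiIiIiIiIiIiIiERERERERERERERERERERERESIiIiIiIiIiIiIiIiIiERERERERERERERERERERERERIiIiIiIiIiIiIiIiIiEREREREREREREREREREREREREiIiIiIiIiIiIiIiIhERERERERERERERERERERERERESIiIiIiIiIiIiIiERERERERERERERERERERERERERERIiIiIiIiIiIREREREREREREREREREREREREREREREREiIiIiIRERERERERERERERERERERERERERERERERERESIRERERERERERERERERERERERERERERERERERERERERERERERERERERERERERERERERERERERERERERERERERERERERERERERERERERERERERERERERERERERERERERERERERERERERERERERERERERERERERERERERERERERERERERERERERERERERERERERERERERERERERERERERERERERERERERERERERERERERERERERERERERERERERERERERERERERERERERERERERERERERERERERERERERERERERERERERERERERERERERERERERERERERERERERERERERERERERERERERERERERERERERERERERERERERERERERERERERERERERERERERERERERERERERERERERERERERERERERERERERERERERERERERERERERERERERERERERERERERERERERERERERERERERERERERERERERERERERERERERERERERERERERERERERERERERERERERERERERERERERERERERERERERERERERERERERERERERERERERERERERERERERERERERERERERERERERERERERERERERERERERERERERERERERERERERERERERERERERERERERERERERERERERERERERERERERERERERERERERERERERERERERERERERERERERERERERERERERERERERERERERERERERERERERERERERERERERERERERERERERERERERERERERERERERERERERERERERERERERERERERERERERERERERERERERERERERERERERERERERERERERERERERERERERERERERERERERERERERERERERERERERERERERERERERERERERERERERERERERERERERERERERERERERERERERERERERERERERERERERERERERERERERERERERERERERERERERERERERERERERERERERERERERERERERERERERERERERERERERERERERERERERERERERERERERERERERERERERERERERERERERERERERERERERERERERERERERERERERERERERERERERERERERERERERERERERERERERERERER"/>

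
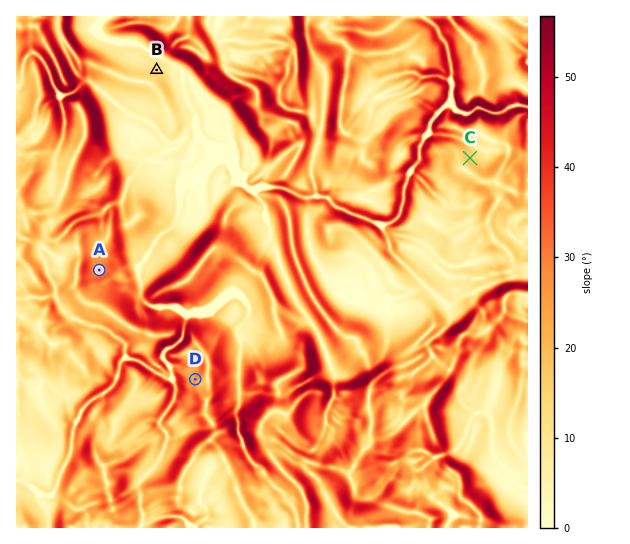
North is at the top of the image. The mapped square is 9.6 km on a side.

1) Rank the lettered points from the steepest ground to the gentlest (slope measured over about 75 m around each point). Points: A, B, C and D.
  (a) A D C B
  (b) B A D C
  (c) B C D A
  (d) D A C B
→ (a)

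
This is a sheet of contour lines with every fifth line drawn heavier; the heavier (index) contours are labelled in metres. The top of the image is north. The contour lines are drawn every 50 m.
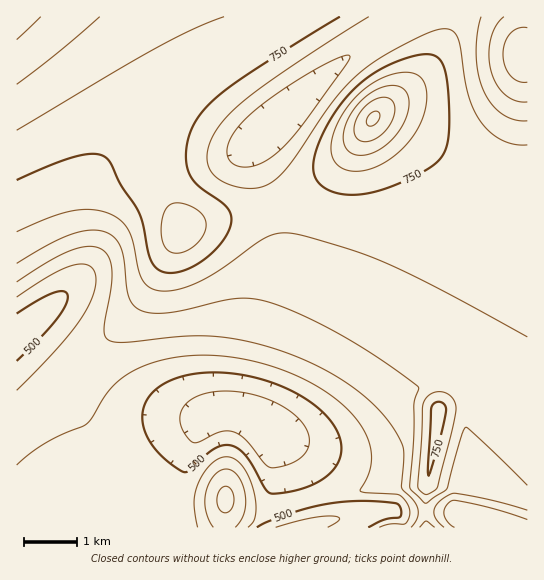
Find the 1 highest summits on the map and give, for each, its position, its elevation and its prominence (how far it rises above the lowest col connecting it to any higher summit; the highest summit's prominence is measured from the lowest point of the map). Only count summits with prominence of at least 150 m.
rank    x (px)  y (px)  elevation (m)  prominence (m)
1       373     118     961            554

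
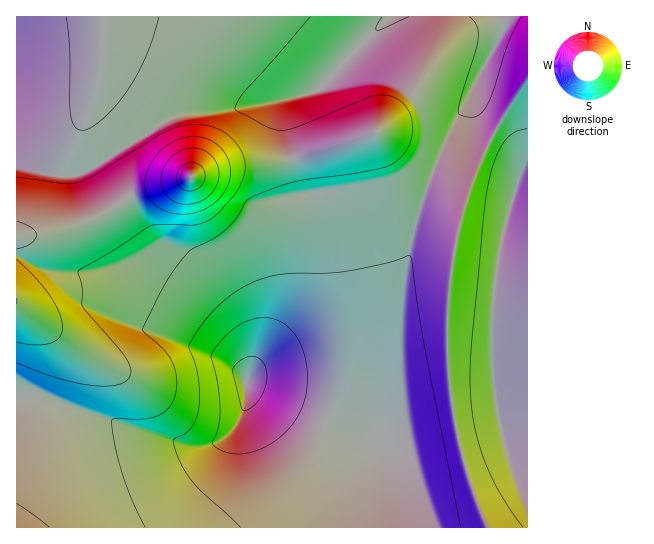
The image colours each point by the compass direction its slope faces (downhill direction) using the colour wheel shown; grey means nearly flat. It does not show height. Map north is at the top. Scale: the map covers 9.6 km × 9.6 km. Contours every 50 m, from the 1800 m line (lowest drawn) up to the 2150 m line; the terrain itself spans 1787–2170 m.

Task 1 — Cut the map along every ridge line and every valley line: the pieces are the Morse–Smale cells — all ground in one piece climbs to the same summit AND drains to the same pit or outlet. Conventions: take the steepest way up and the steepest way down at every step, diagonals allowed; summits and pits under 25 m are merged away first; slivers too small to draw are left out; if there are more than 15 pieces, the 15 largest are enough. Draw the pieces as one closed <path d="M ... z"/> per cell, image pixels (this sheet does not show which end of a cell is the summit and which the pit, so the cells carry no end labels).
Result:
<path d="M501 16l-398 0-2 43-5 26-9 28 0 16 10 20 9 11 3-1 22 36 42-11 25-11 29-8 15-2 37-2 20-4 76-25 32 37 22 12 15-35 59-113z"/><path d="M377 132l-78 25-20 4-37 2-15 2-29 8-25 11-42 11 12 26 12 18 43 36 27 27 12 16 8 15 6 17 0 19-4 12 2 6 93 42 43 16 7-26 4-25 4-79 5-44 11-49 13-40-22-13z"/><path d="M106 160l-31 16-25-1-34-9 0 231 35 2 44 17 92 29 16 2 11-3 11-5 11-12 9-20 2-26 4-12 0-19-3-11-11-21-12-16-27-27-43-36-12-18-11-24-5 0-2-7-2-1-3-8z"/><path d="M247 385l-2 22-9 20-11 12-22 8-21-3-47-15-84-30-34-2-1 130 375 0-2-52-4-30-43-16z"/><path d="M430 181l-14 41-11 49-5 44-4 79-4 25-7 23 6 55 0 30 95 1 1-3-10-20-17-56-12-76 0-78 4-34 11-47 0-8-17-17z"/><path d="M494 136l-15 27-10 24-14 58-8 74 1 54 4 34 9 47 26 73 40 1 1-87-22-1-2-2-8-39-4-44 1-54 4-35 12-57 14-40-8-16-12-12z"/><path d="M102 16l-86 1 1 148 33 10 25 1 14-5 16-12-18-30 0-16 9-28 5-26 3-33z"/><path d="M527 169l-6 4-12 36-9 41-7 51 0 76 8 52 5 11 22-1z"/><path d="M527 16l-26 1 2 16-31 58 3 26 4 8 14 11 12-23 23-34z"/><path d="M471 93l-27 53-15 35 17 8 17 17 0 3 16-46 13-25 0-3-13-10-4-8z"/><path d="M527 80l-34 54 22 19 8 18 5-2z"/><path d="M109 159l-2 0 0 4 4 3 6 13 3 2 3 8 4 4 0 4 3-1-2-7z"/>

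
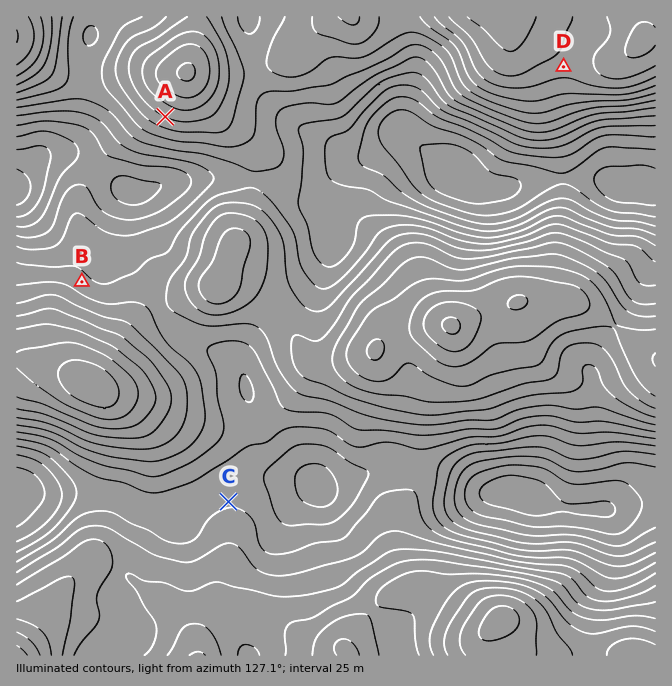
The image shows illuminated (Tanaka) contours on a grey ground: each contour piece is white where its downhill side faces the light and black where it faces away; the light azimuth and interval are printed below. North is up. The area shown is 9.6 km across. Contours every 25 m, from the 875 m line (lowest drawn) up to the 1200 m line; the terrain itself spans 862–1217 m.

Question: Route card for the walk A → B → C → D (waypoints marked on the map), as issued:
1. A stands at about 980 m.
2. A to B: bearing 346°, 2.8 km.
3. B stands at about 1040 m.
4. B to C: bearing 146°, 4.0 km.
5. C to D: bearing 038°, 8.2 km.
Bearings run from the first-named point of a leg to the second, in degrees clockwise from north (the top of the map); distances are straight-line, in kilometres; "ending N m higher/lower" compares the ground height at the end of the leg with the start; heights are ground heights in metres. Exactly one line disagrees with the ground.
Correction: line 2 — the bearing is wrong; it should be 207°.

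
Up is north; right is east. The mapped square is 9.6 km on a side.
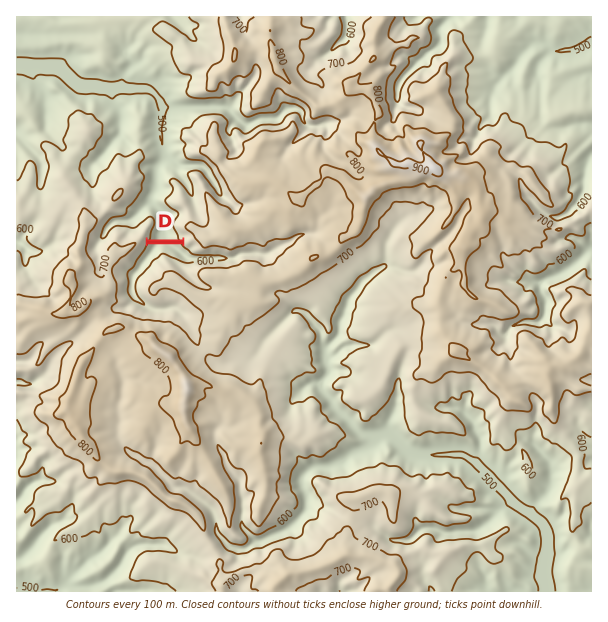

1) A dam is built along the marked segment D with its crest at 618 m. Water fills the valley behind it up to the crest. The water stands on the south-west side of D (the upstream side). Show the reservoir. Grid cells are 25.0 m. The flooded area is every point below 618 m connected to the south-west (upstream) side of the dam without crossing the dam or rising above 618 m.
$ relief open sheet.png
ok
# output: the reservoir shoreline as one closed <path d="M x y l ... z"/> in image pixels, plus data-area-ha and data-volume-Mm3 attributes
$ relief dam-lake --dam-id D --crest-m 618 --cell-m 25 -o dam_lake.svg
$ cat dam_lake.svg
<path d="M183 244l-1 0-2 0-1 0-2 0-1 0-2 0-1 0-2 0-1 0-2 0-1 0-2 0-1 0-2 0-1 0-2 0-1 0-2 0-1 0-2 0-1 0-2 0-1 0-2 0-1 0-1 1 0 1-1 1 0 1 0 1-1 1-1 1-1 1-1 0 0 1-1 1 0 1-1 1 0 1-1 1-1 0-1 1-1 1 0 1 0 1-1 1 0 1-1 1 0 1-1 0-1 1-1 1-1 0-1 1-1 1 0 2 0 1 0 2 0 1 0 2 1 1 0 2 0 1 0 2 0 1 0 2-1 1 0 2 0 1 0 2 0 1 1 0 0 2 1 0 0 1 1 1 1 1 0 1 1 1 1 1 2 0 0 1 1 1 2 0 1 0 1 1 1 1 1 1 2 0 1 1 2 0 0 1 1 1 2 0 1 0 1 1 1 1 1 0 2 0 1-1 0-1 2 0 0-1 0-1-2 0-1-1-2 0-1-1-2 0 0-1-1-1-1-1-1-1-1 0 0-1-1-1-1 0 0-1-1-1-2 0-1-1 0-1 0-1-1-1-1 0 0-1 0-2 0-1 0-2 0-1 0-2 0-1 0-2 1-1 0-2 1-1 1-1 1-1 1 0 1-1 0-1 1-1 1-1 1-1 1-1 1 0 1 0 1-1 0-2 1-1 0-2 1 0 1-1 1-1 1-1 0-1 2 0 1-1 1-1 1 0 1-1 0-1 2 0 1 0 1 1 1 1 1 0 1 0 1 1 1 0 1 1 1 0 1 1 0 1 2 0 0 1 1 1 2 0 1 0 2 0 1 0 1 0 1 1 1 0 2 0 1 0 1-1 1 0 1 0 2 0 1 0 2 0 1-1 0-1 2 0 1 0 2 0 1 0 2 0 1 0 2 0 1 0 2 0 1 0 2 0 1 0 2 0 1 0 2 0 1 0 2 0 1 0 1-1 1-1 1 0 2 0 1 0 2 0 1 0 1 0 1-1 0-1 1 0 2 0 1-1 0-1 1-1 0-1-1-1-1 0-2 0-1 1-2 0 0 1-1 1-2 0-1 0-2 0-1 0-1-1-1-1-1 0-2 0-1 0-2 0-1 0 0-1-1 1-1 0-1 0-2 0-1 0 0-1-2 0-1 0-1 1-1 0-1 0-2 0-1 0-2 0-1 0-2 0-1-1-2 0-1 0-1-1-1 0 0-1-1-1-1-1-1-1-1 0 0-1-2 0 0-1-1 0-1-1-1-1z" data-area-ha="54" data-volume-Mm3="19.76"/>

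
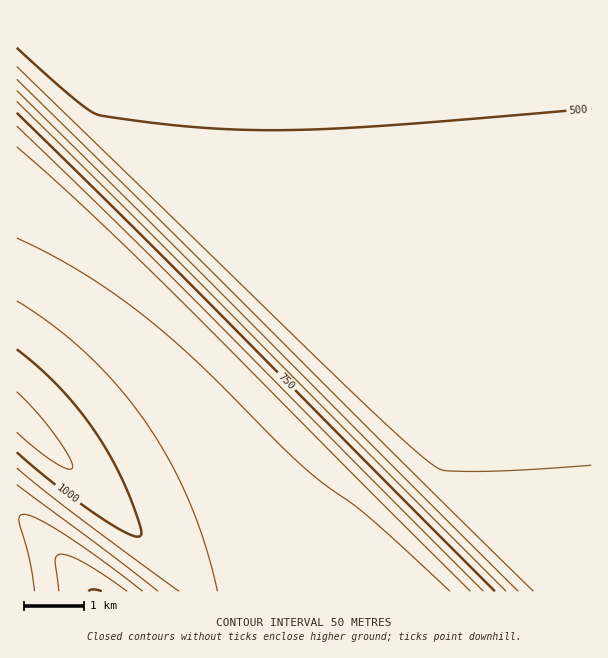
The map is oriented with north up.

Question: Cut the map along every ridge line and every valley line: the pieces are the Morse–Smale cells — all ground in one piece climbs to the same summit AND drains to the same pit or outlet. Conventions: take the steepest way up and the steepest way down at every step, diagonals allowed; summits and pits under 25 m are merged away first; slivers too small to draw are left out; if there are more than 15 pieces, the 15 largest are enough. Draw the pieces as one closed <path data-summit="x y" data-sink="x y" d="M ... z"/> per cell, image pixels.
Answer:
<path data-summit="17 414" data-sink="35 17" d="M591 16l-575 1 0 396 174 171 4 8 398-1z"/><path data-summit="17 414" data-sink="95 591" d="M17 414l-1 102 8 4 12 11 44 51 10 10 102 0 1-4-3-4z"/><path data-summit="17 591" data-sink="95 591" d="M18 517l-2 1 0 73 73 1-53-61-12-11z"/>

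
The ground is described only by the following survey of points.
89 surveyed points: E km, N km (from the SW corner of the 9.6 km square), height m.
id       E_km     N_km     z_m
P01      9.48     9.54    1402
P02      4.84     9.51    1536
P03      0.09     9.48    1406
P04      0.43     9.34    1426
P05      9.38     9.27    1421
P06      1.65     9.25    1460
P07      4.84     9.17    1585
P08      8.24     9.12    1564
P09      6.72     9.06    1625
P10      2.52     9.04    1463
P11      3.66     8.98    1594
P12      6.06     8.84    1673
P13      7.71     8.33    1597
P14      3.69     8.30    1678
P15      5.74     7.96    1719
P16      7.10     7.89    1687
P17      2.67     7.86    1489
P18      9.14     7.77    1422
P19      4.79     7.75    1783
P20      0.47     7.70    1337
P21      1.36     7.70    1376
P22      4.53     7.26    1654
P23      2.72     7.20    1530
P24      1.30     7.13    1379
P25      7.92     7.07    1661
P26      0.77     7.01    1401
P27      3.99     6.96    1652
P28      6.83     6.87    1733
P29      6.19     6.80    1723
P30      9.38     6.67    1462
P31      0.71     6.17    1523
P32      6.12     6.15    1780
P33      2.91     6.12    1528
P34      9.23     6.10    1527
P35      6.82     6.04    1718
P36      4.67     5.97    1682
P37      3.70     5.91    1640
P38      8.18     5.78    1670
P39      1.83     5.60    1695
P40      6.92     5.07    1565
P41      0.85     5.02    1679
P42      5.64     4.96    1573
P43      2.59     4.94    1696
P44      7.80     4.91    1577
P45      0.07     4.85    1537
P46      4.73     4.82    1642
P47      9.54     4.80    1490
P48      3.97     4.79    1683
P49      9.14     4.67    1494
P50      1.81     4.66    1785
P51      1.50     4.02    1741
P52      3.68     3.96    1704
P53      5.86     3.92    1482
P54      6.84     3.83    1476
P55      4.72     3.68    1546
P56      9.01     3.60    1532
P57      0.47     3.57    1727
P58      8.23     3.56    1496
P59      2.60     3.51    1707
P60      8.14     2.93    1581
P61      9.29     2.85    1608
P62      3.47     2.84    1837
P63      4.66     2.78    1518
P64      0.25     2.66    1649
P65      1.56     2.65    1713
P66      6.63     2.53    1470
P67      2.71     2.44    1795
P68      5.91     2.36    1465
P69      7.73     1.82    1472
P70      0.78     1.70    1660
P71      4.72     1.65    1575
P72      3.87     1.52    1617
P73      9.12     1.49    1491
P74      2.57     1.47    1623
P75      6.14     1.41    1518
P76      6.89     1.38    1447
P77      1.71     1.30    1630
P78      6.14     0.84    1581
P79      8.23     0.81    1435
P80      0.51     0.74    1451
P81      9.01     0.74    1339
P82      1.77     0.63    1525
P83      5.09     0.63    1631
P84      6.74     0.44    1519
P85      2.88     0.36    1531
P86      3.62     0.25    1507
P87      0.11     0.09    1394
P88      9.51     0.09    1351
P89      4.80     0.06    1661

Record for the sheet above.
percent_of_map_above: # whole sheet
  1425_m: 92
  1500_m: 72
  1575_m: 51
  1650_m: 33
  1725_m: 11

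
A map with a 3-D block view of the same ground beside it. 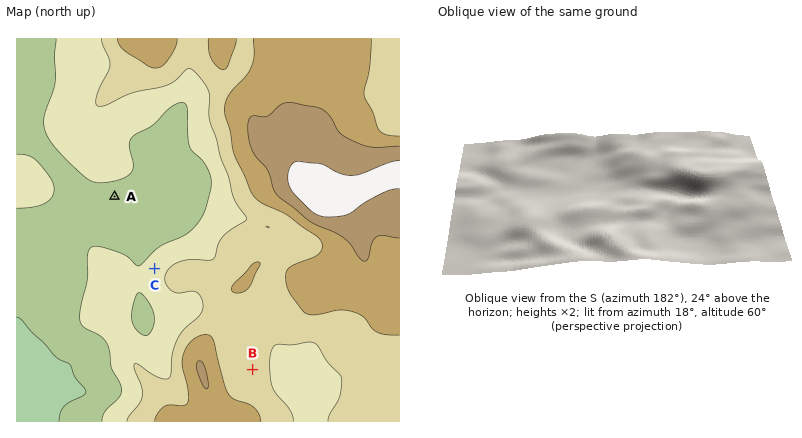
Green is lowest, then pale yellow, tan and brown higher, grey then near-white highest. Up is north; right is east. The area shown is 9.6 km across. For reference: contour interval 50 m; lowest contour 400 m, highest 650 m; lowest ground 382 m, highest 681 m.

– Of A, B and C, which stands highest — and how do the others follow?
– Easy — B C A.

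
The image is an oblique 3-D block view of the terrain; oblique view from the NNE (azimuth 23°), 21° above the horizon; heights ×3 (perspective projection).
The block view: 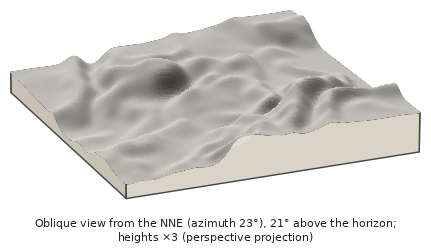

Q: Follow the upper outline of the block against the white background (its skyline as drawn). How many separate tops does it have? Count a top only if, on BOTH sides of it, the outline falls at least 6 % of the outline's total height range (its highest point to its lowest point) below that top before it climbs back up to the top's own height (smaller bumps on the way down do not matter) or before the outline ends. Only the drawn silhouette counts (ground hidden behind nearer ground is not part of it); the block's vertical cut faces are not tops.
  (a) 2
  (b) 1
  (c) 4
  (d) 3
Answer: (a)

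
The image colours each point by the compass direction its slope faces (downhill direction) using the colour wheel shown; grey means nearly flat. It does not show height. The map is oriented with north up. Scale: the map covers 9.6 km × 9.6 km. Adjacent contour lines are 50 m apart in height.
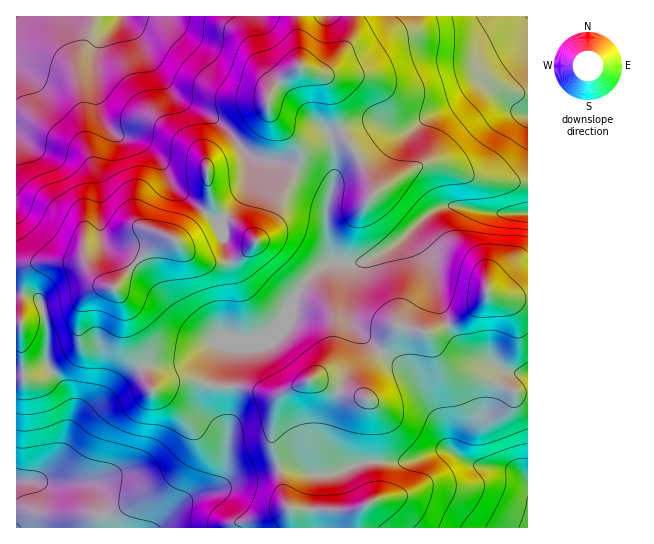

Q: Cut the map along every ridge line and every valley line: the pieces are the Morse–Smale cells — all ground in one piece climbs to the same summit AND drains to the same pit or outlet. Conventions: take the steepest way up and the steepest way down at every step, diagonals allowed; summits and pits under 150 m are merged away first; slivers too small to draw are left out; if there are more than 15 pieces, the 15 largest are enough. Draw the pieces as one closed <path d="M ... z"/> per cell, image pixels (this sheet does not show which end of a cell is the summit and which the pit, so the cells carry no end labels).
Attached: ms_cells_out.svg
<path d="M527 16l-173 0-3 23-24 32-10 2-19-5-19 13-10 13-1 13 5 11 24 25 3 6 0 12-28 60-9 13-24 25-16 5-24-4-8-4-16-16-6-3-6 2-18 14-30 34 9 16 5 35 22 51 2 2 16-8 21-3 28 7 23 0 29 8 9 0 30-15 5 0 17 8 34 9-4-10 2-10 35-50 29 6 7-1 36-19 15-15 2-6 3 3 16 4 21 0z"/><path d="M295 16l-278 0-1 249 65-2 20 20 13 5 19-23 21-20 13-8 11 3 27-27 6-10 0-7 6 13 10 10 30 21 15-19 28-60 0-12-3-6-24-25-5-11 0-9 7-12 25-19z"/><path d="M81 263l-46 0-19 3 1 262 340-1 0-9 4-10-10 3-17 0-43-2-3-2-5-14-4-28-7-23 1-25 6-22-9 0-29-8-23 0-28-7-21 3-16 8-22-49-6-35-5-12-6-7-13-5z"/><path d="M487 292l-2 6-15 15-36 19-7 1-29-6-35 50-2 10 5 12-35-11-17-8-15 4-20 13-6 20-1 25 7 23 5 33 5 10 62 3 11-4-5 11 1 10 170-1 0-228-30-2z"/><path d="M211 196l0 7-6 10-29 28 15 15 8 4 16 4 15-1 16-10 10-12-33-26-8-10z"/><path d="M353 16l-56 0 3 51 17 6 10-2 24-32 2-9z"/>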